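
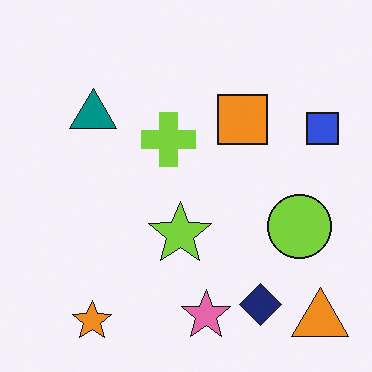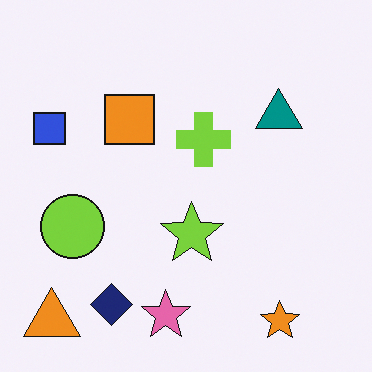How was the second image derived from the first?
Flipped horizontally (left ↔ right).

The blue square is in the right of the first image and the left of the second — shapes on opposite sides of the vertical midline have swapped in a mirror flip.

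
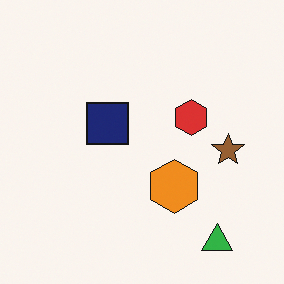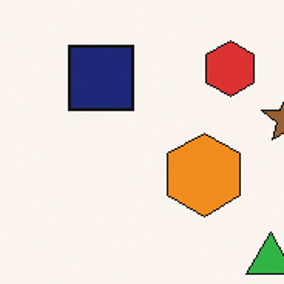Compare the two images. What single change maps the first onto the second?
Cropped slightly and scaled back up.

The visible shapes are larger and the field of view is narrower; shapes near the original edges may be partly or wholly outside the frame — a crop-and-rescale.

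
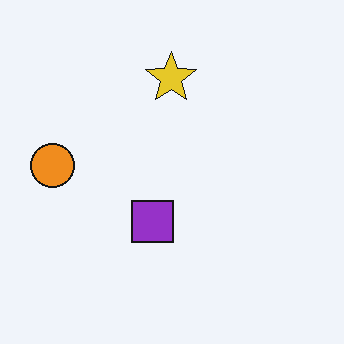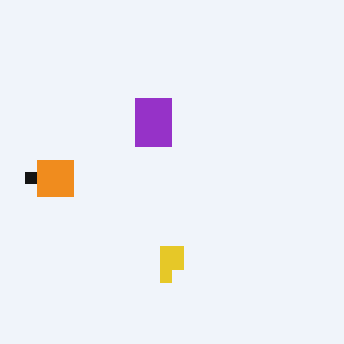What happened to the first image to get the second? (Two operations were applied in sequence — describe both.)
This is the original image heavily pixelated into large blocks, then flipped vertically (top ↔ bottom).

Shapes are reduced to large square blocks; fine edges and outlines are lost — a downscale-then-upscale (mosaic) effect. The yellow star is in the top of the first image and the bottom of the second — shapes on opposite sides of the horizontal midline have swapped in a mirror flip.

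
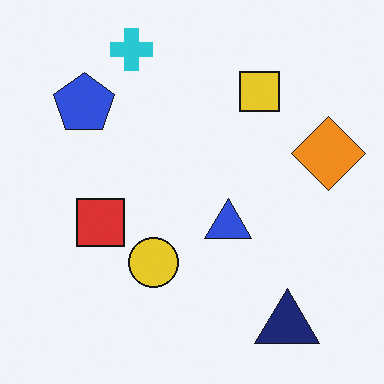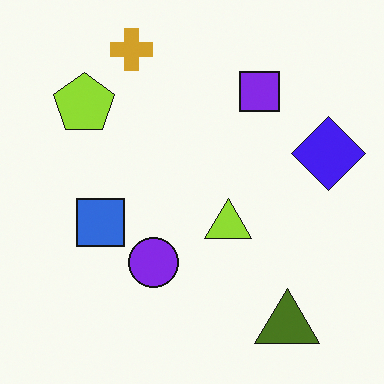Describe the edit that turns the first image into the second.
This is the original image hue-shifted through roughly half the color wheel.

Every shape's color has rotated by the same amount around the hue wheel — a uniform hue shift.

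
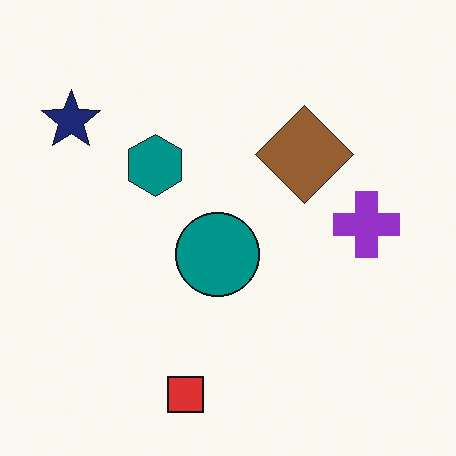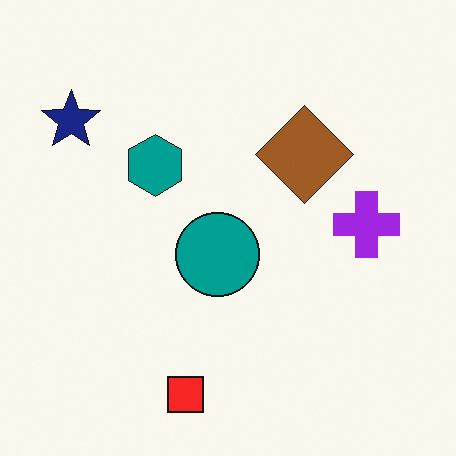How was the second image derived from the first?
It was slightly oversaturated.

All colors are more vivid — a global saturation change.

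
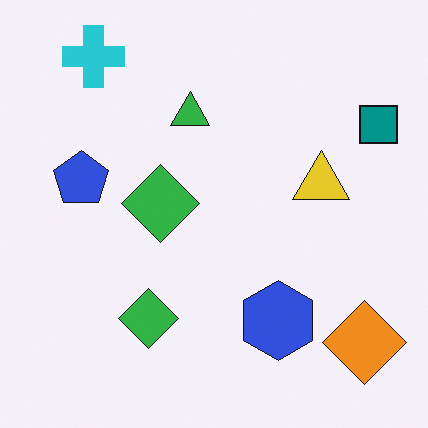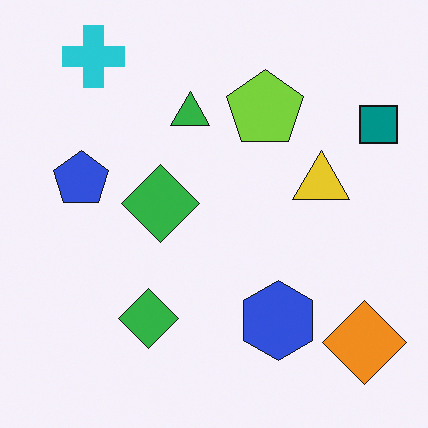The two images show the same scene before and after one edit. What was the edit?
Overlaid with an additional lime pentagon.

A lime pentagon appears in the second image that is absent from the first.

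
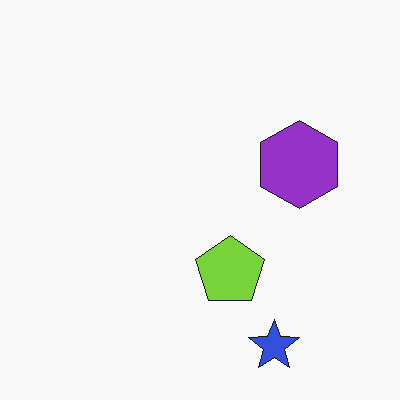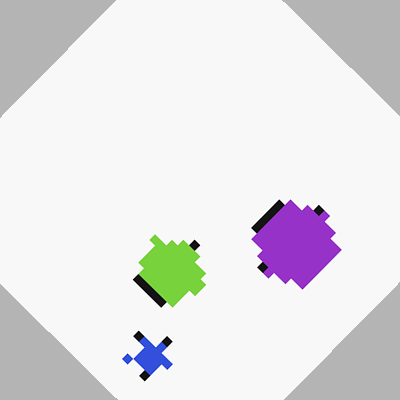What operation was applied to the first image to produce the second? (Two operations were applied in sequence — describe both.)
The transformation is: moderately pixelated, then rotated clockwise by a large amount — several tens of degrees.

Shapes are reduced to large square blocks; fine edges and outlines are lost — a downscale-then-upscale (mosaic) effect. Every shape is tilted by the same angle and the image corners show triangular fill wedges — a whole-image rotation by a non-right angle.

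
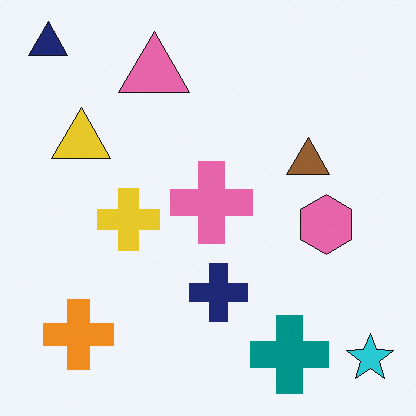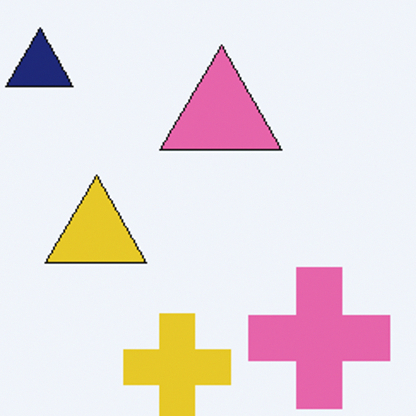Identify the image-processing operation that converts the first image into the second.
Cropped tightly and scaled back up.

The visible shapes are larger and the field of view is narrower; shapes near the original edges may be partly or wholly outside the frame — a crop-and-rescale.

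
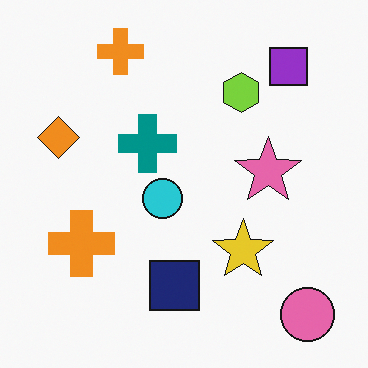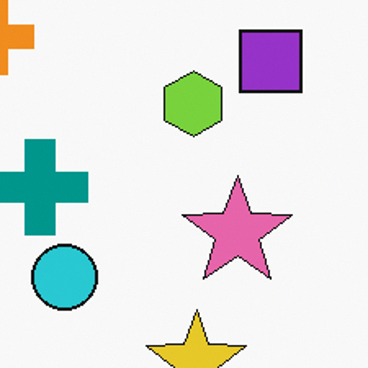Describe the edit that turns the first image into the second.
Cropped to a noticeably smaller region and rescaled.

The visible shapes are larger and the field of view is narrower; shapes near the original edges may be partly or wholly outside the frame — a crop-and-rescale.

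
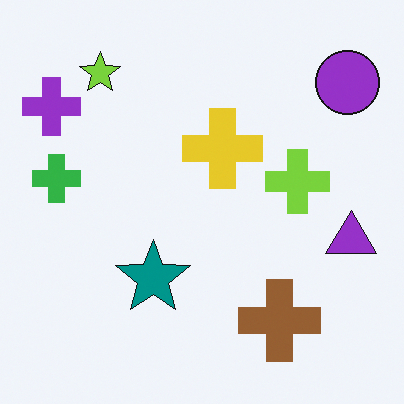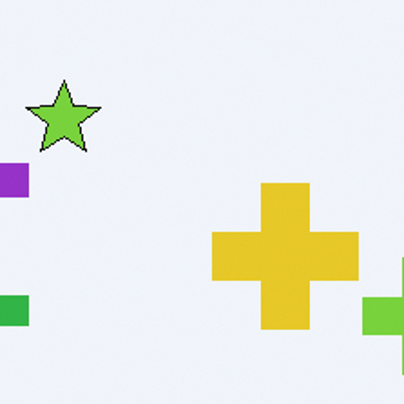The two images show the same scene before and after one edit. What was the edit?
This is the original image cropped tightly and scaled back up.

The visible shapes are larger and the field of view is narrower; shapes near the original edges may be partly or wholly outside the frame — a crop-and-rescale.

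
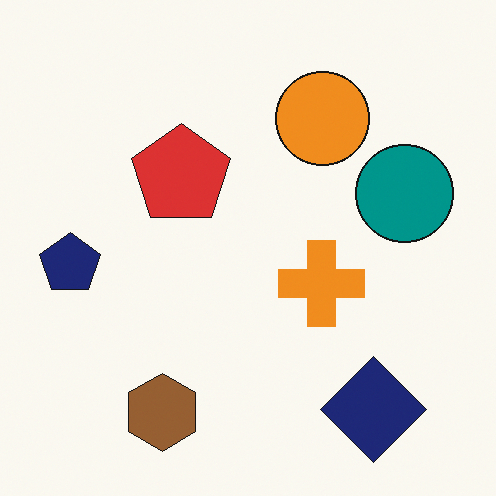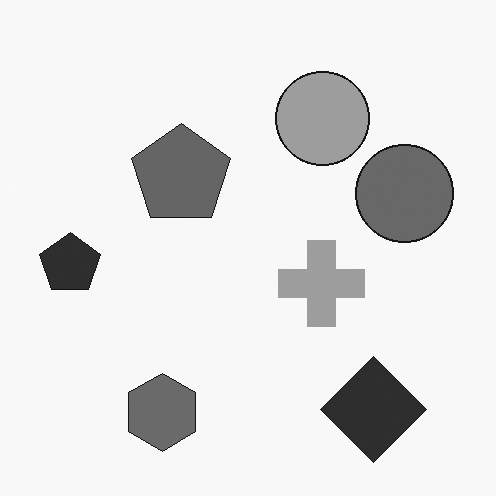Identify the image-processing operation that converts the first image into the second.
The second image is the first converted to grayscale.

All color is removed — every shape is now a shade of grey.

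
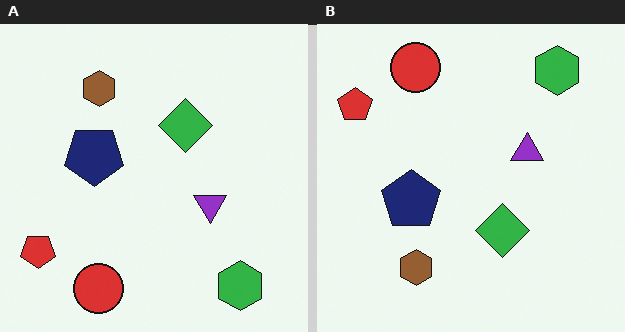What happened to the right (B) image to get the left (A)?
The image was flipped vertically (top ↔ bottom).

The red circle is in the top-left of the right (B) image and the bottom-left of the left (A) — shapes on opposite sides of the horizontal midline have swapped in a mirror flip.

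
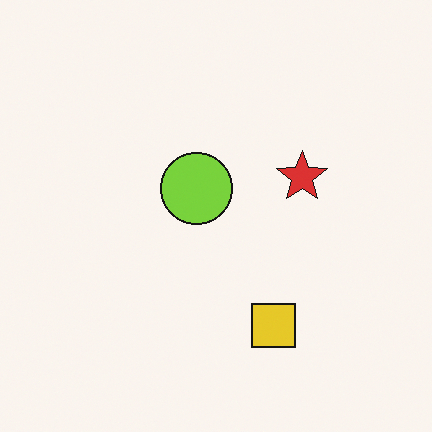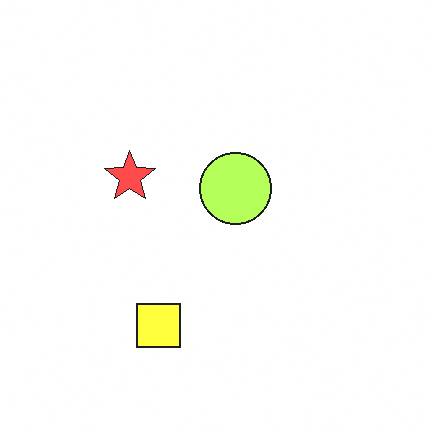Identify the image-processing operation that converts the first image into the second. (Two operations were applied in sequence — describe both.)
The second image is the first flipped horizontally (left ↔ right), then noticeably brightened.

The red star is in the right of the first image and the left of the second — shapes on opposite sides of the vertical midline have swapped in a mirror flip. Every pixel — background and shapes alike — is uniformly brightened.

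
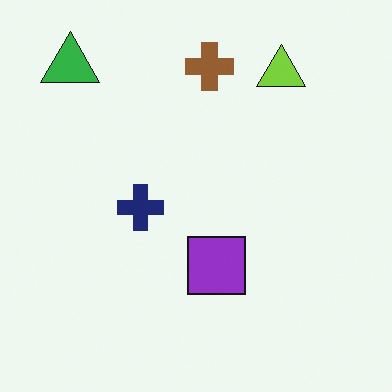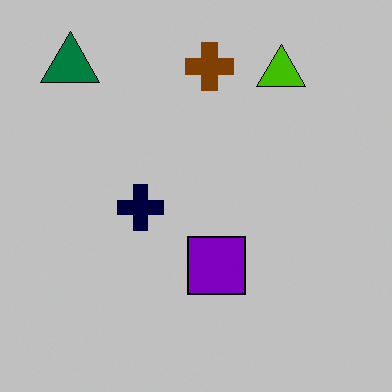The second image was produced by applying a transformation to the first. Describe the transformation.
The transformation is: heavily posterized to just a handful of flat colors.

Each flat color has snapped to a coarser quantized level — most visibly, the near-white background has dropped to a flat grey.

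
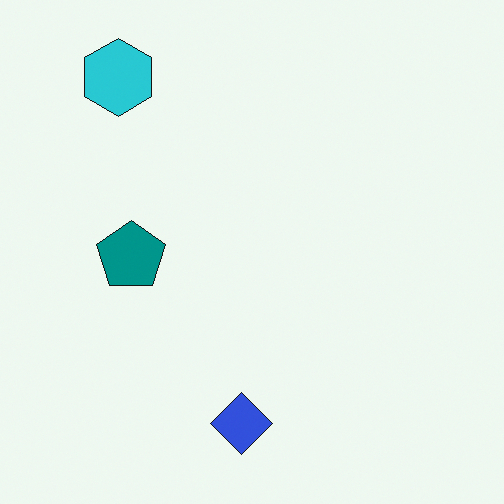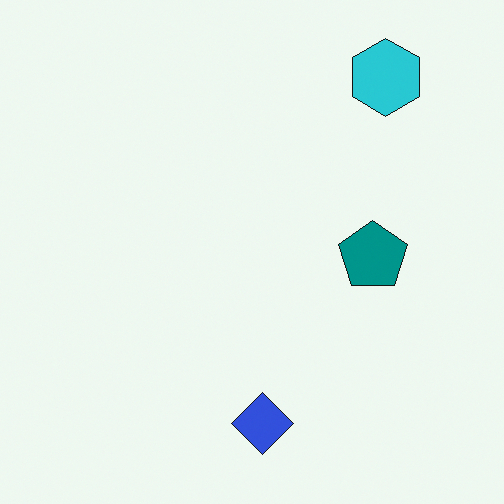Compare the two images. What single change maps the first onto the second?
The second image is the first flipped horizontally (left ↔ right).

The cyan hexagon is in the top-left of the first image and the top-right of the second — shapes on opposite sides of the vertical midline have swapped in a mirror flip.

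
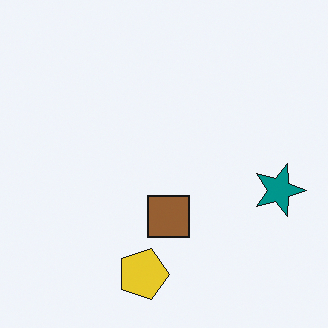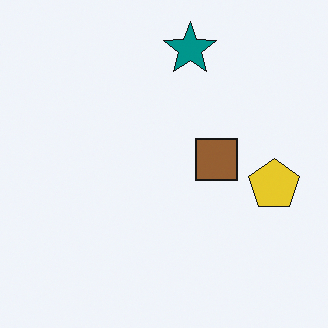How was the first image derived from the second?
Rotated 90° clockwise.

The teal star sits in the top of the second image and the right of the first — consistent with a whole-image 90° clockwise rotation.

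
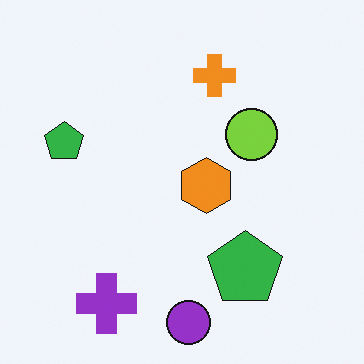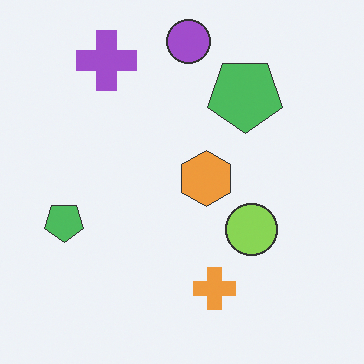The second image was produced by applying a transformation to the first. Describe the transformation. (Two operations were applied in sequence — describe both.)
This is the original image flipped vertically (top ↔ bottom), then given slightly reduced contrast.

The purple circle is in the bottom of the first image and the top of the second — shapes on opposite sides of the horizontal midline have swapped in a mirror flip. Tones are pushed toward mid-grey across the whole image — a global contrast change.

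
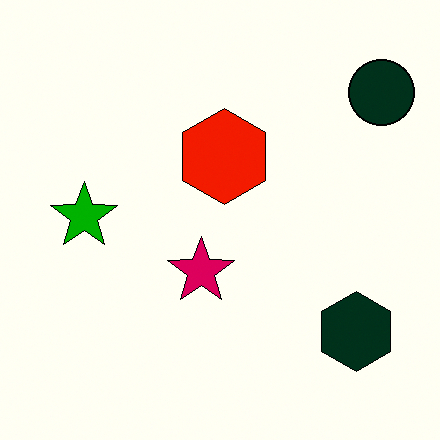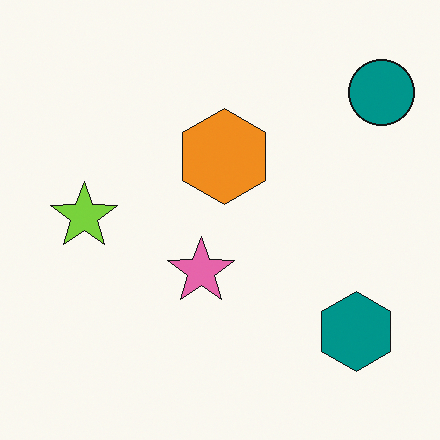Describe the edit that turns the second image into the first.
Given much higher contrast.

Tones are pushed away from mid-grey across the whole image — a global contrast change.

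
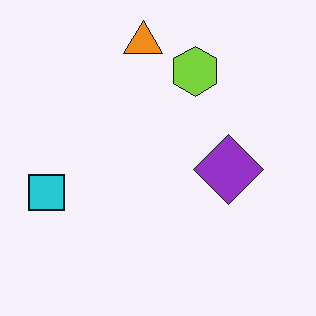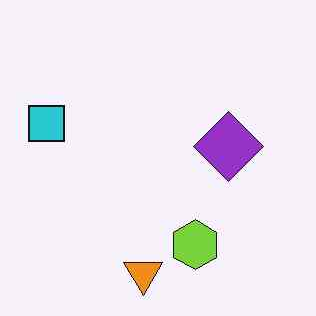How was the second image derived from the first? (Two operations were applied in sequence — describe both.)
The second image is the first given moderate JPEG compression, then flipped vertically (top ↔ bottom).

Blocky 8×8 compression artifacts appear around shape edges and the flat background shows ringing — characteristic JPEG degradation. The orange triangle is in the top of the first image and the bottom of the second — shapes on opposite sides of the horizontal midline have swapped in a mirror flip.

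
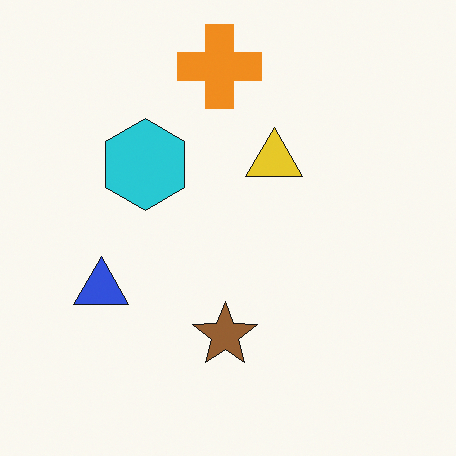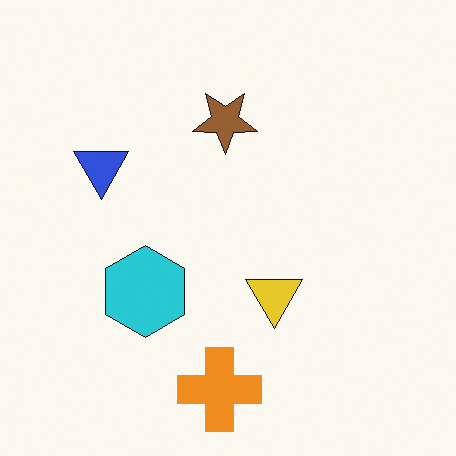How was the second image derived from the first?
It was flipped vertically (top ↔ bottom).

The orange cross is in the top of the first image and the bottom of the second — shapes on opposite sides of the horizontal midline have swapped in a mirror flip.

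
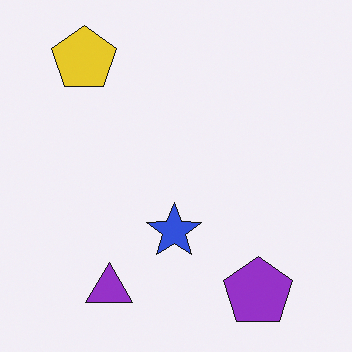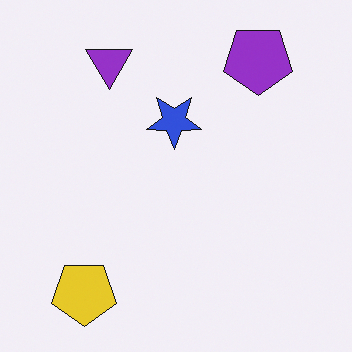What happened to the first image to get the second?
The image was flipped vertically (top ↔ bottom).

The yellow pentagon is in the top-left of the first image and the bottom-left of the second — shapes on opposite sides of the horizontal midline have swapped in a mirror flip.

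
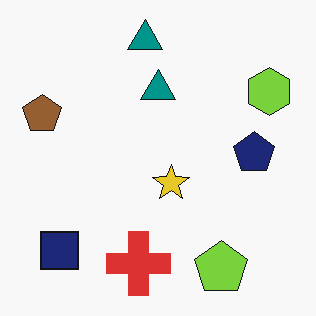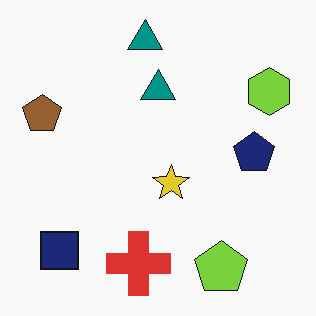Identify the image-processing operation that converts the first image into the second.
The image was given moderate JPEG compression.

Blocky 8×8 compression artifacts appear around shape edges and the flat background shows ringing — characteristic JPEG degradation.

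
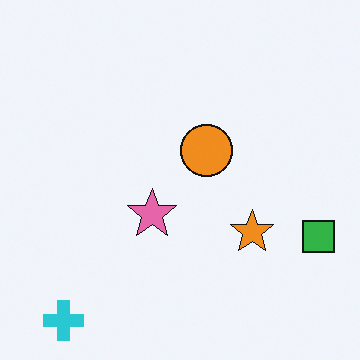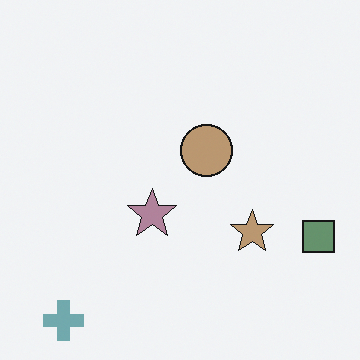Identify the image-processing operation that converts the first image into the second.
It was made much more muted (saturation change).

All colors are more muted and greyish — a global saturation change.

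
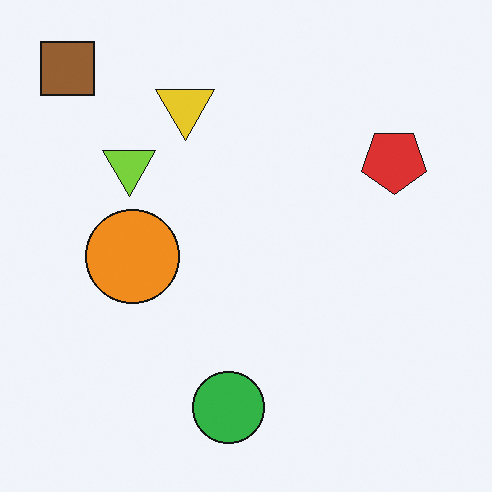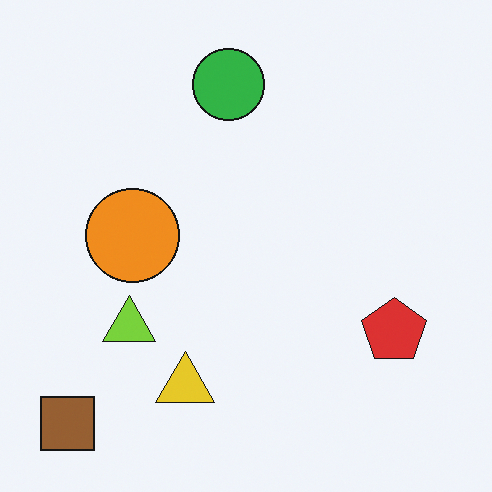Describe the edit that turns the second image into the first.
Flipped vertically (top ↔ bottom).

The brown square is in the bottom-left of the second image and the top-left of the first — shapes on opposite sides of the horizontal midline have swapped in a mirror flip.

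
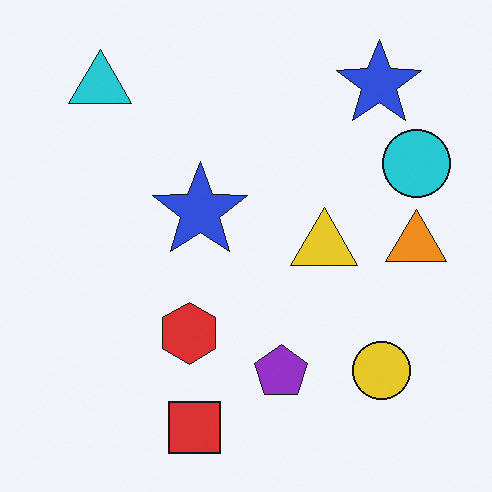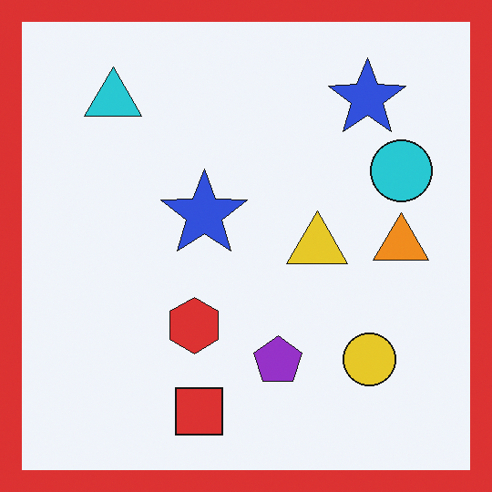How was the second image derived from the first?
It was framed with a red border.

A solid red frame runs around the edge of the second image, with the content slightly shrunk inside it.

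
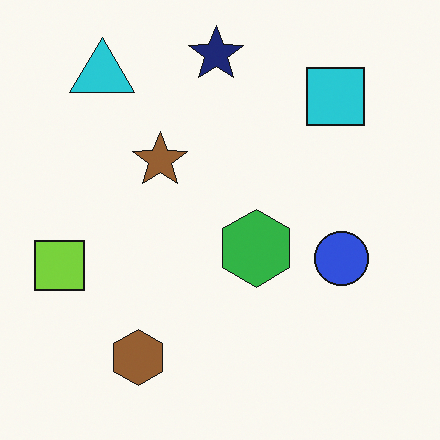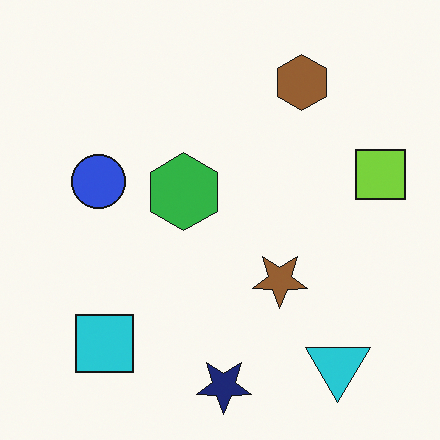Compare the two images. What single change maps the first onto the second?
This is the original image rotated 180°.

The cyan triangle sits in the top-left of the first image and the bottom-right of the second — consistent with a whole-image 180° rotation.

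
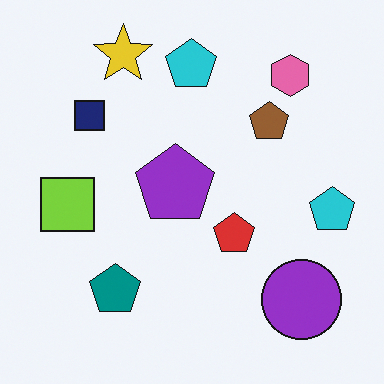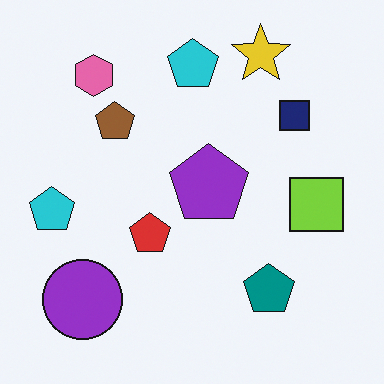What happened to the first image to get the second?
The second image is the first flipped horizontally (left ↔ right).

The lime square is in the left of the first image and the right of the second — shapes on opposite sides of the vertical midline have swapped in a mirror flip.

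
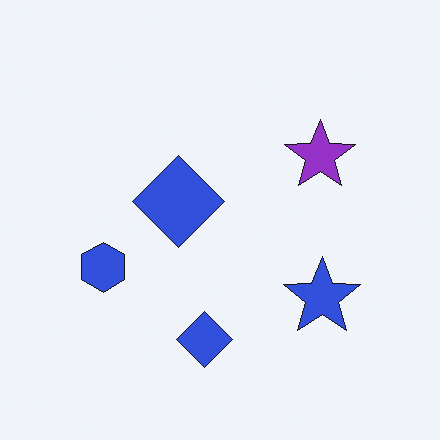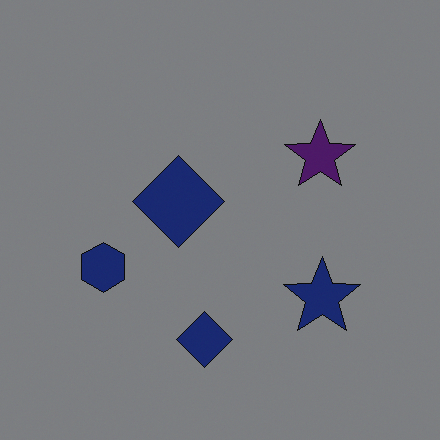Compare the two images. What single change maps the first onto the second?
This is the original image substantially darkened.

Every pixel — background and shapes alike — is uniformly darkened.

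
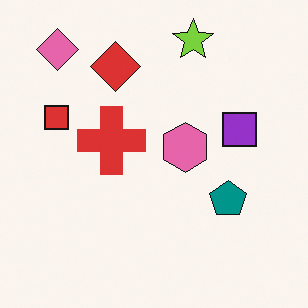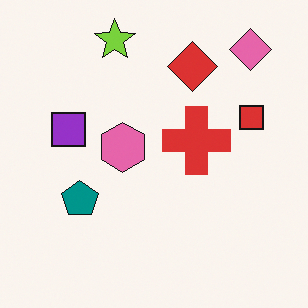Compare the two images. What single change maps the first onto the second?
The second image is the first flipped horizontally (left ↔ right).

The red square is in the left of the first image and the right of the second — shapes on opposite sides of the vertical midline have swapped in a mirror flip.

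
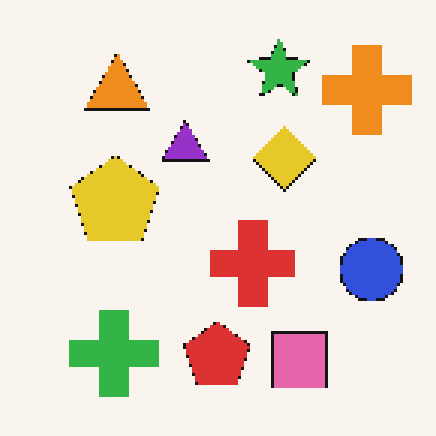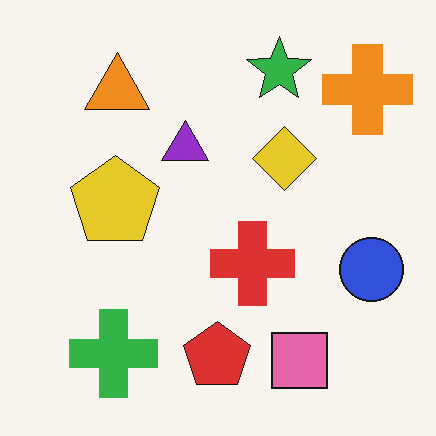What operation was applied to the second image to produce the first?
It was mildly pixelated.

Shapes are reduced to large square blocks; fine edges and outlines are lost — a downscale-then-upscale (mosaic) effect.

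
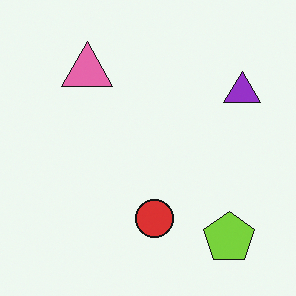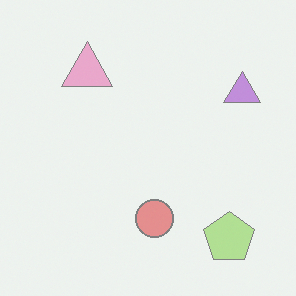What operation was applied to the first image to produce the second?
The image was given much lower contrast.

Tones are pushed toward mid-grey across the whole image — a global contrast change.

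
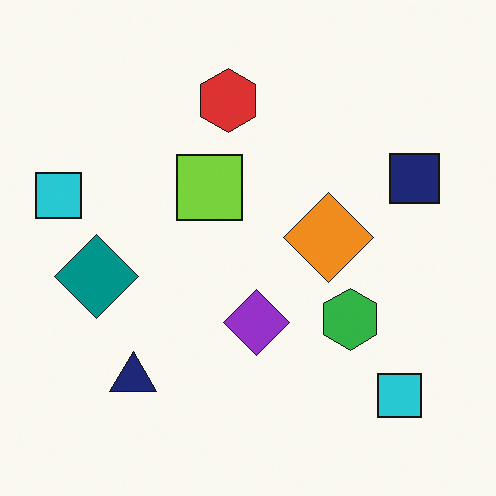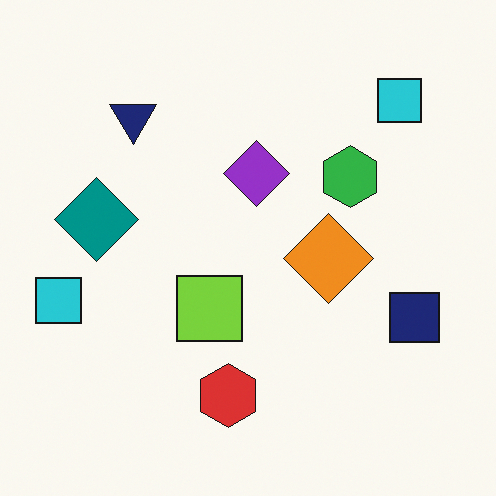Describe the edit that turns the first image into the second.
Flipped vertically (top ↔ bottom).

The red hexagon is in the top of the first image and the bottom of the second — shapes on opposite sides of the horizontal midline have swapped in a mirror flip.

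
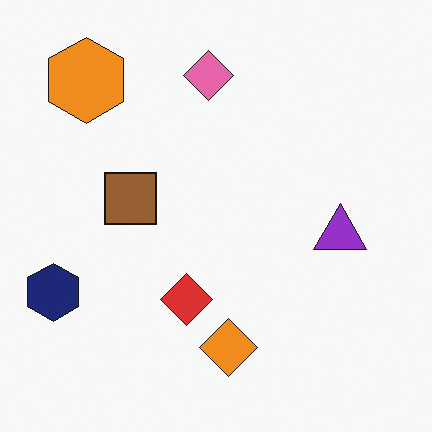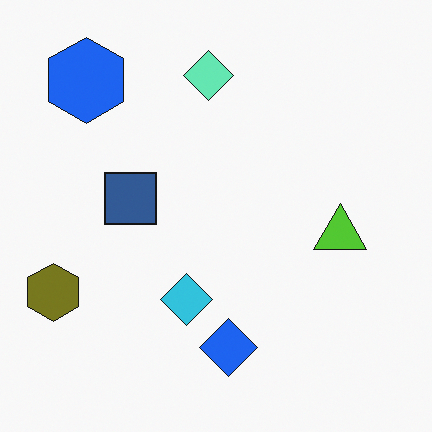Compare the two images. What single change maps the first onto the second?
It was hue-shifted through roughly half the color wheel.

Every shape's color has rotated by the same amount around the hue wheel — a uniform hue shift.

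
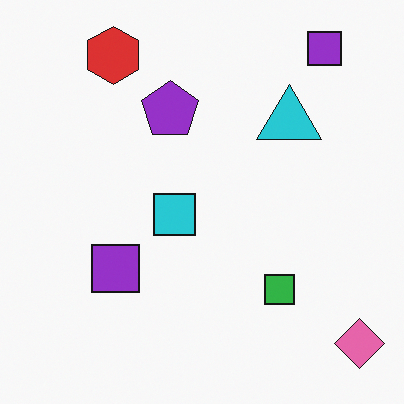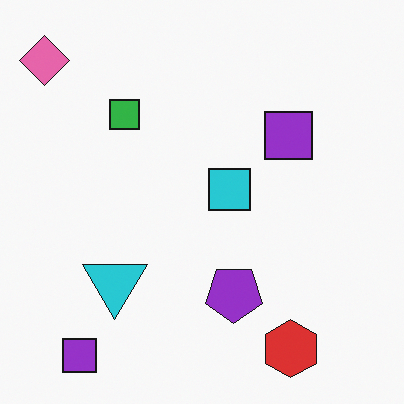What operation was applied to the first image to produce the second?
The second image is the first rotated 180°.

The pink diamond sits in the bottom-right of the first image and the top-left of the second — consistent with a whole-image 180° rotation.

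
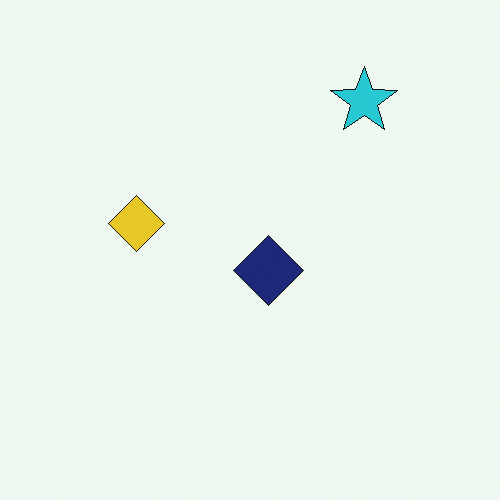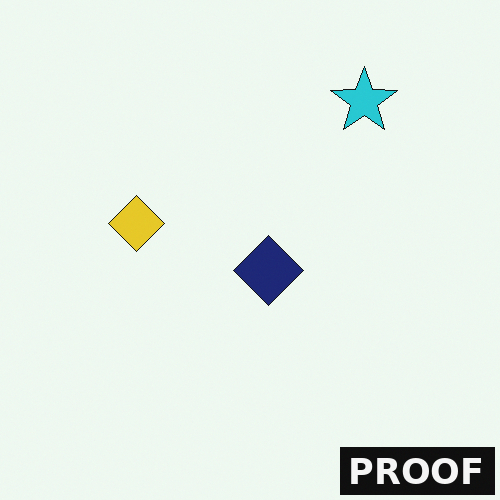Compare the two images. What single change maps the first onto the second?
It was watermarked with the text "PROOF" in the lower-right corner.

A dark label reading "PROOF" appears in the lower-right corner.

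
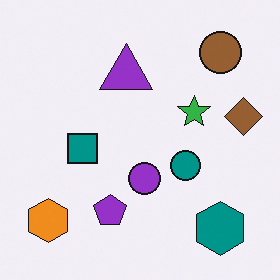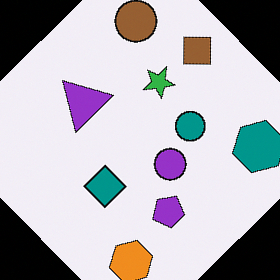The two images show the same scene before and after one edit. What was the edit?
The transformation is: rotated counter-clockwise by a large amount — several tens of degrees.

Every shape is tilted by the same angle and the image corners show triangular fill wedges — a whole-image rotation by a non-right angle.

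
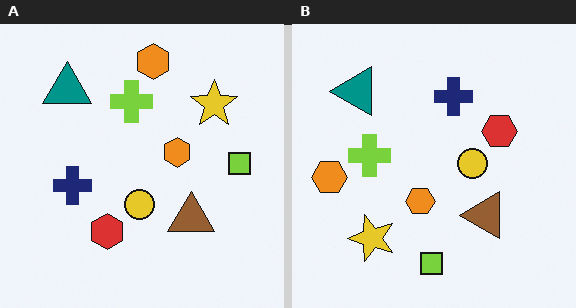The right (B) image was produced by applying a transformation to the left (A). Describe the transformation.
The right (B) image is the left (A) transposed (reflected across the top-left ↔ bottom-right diagonal).

Shapes have swapped their row and column positions — what was in the top-right is now in the bottom-left — a diagonal reflection.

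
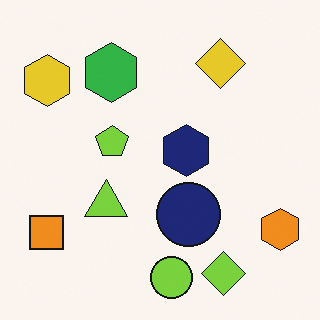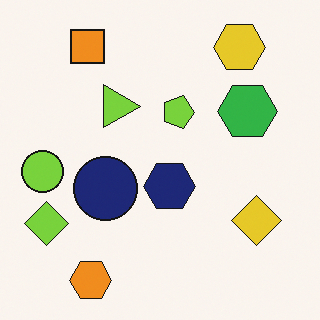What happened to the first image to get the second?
This is the original image rotated 90° clockwise.

The yellow hexagon sits in the top-left of the first image and the top-right of the second — consistent with a whole-image 90° clockwise rotation.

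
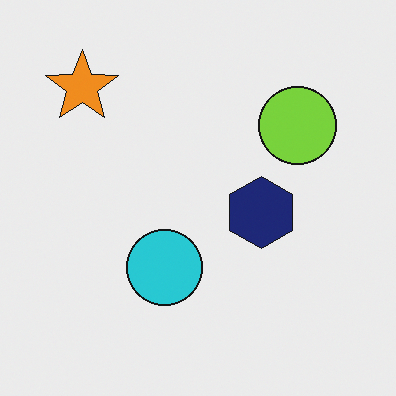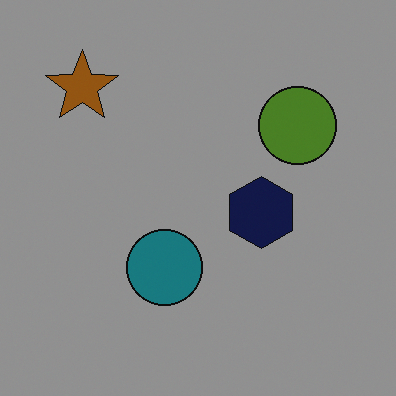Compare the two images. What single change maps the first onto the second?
Darkened a lot.

Every pixel — background and shapes alike — is uniformly darkened.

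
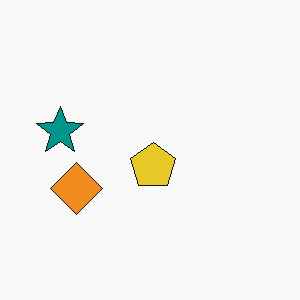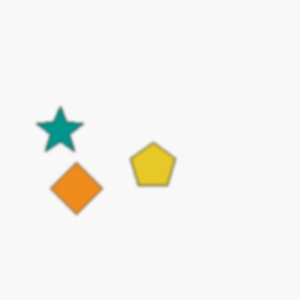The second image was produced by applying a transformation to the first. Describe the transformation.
The second image is the first slightly softened.

Shape edges and outlines are uniformly softened across the whole image.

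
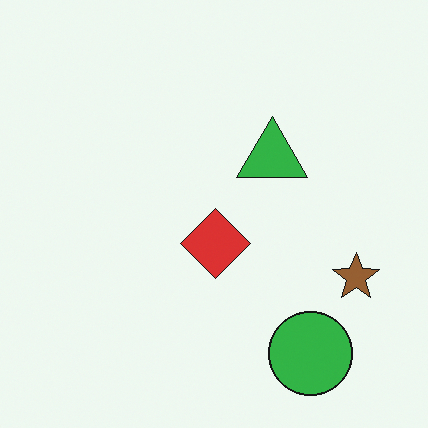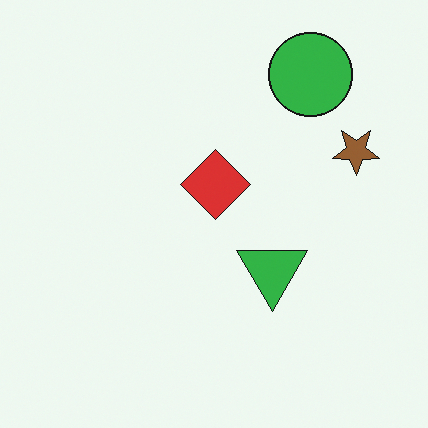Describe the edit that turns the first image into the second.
The transformation is: flipped vertically (top ↔ bottom).

The green circle is in the bottom-right of the first image and the top-right of the second — shapes on opposite sides of the horizontal midline have swapped in a mirror flip.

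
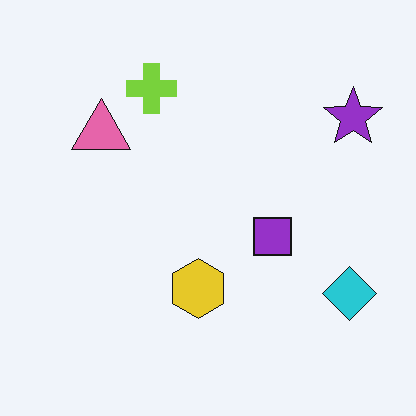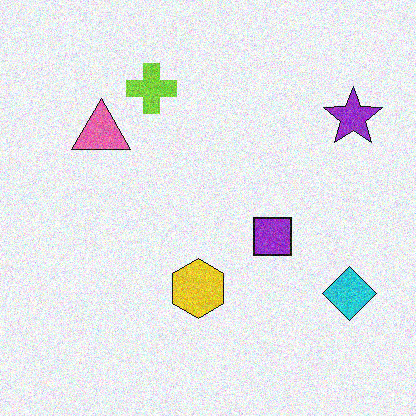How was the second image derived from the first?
The image was degraded with moderate additive noise.

Random speckle covers the whole image, including the flat background.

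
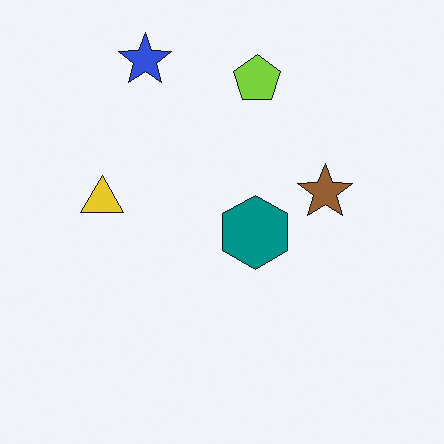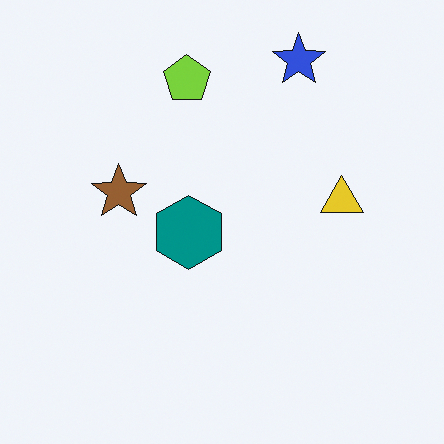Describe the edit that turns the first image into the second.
Flipped horizontally (left ↔ right).

The yellow triangle is in the left of the first image and the right of the second — shapes on opposite sides of the vertical midline have swapped in a mirror flip.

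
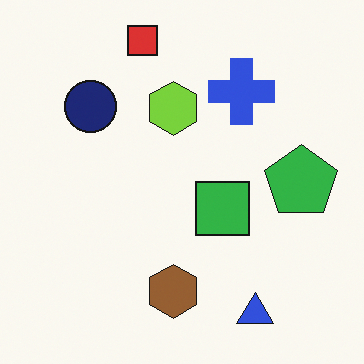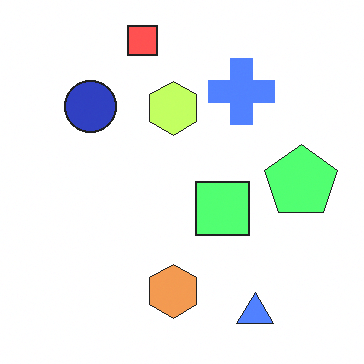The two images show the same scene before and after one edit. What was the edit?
The image was noticeably brightened.

Every pixel — background and shapes alike — is uniformly brightened.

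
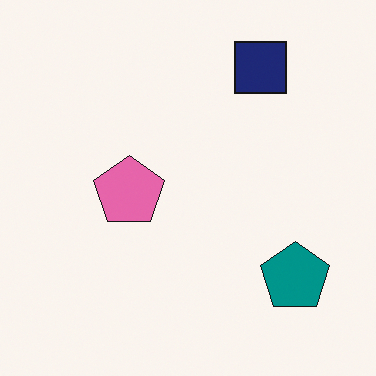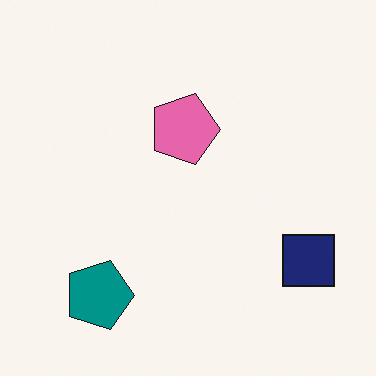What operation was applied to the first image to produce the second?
This is the original image rotated 90° clockwise.

The navy square sits in the top-right of the first image and the bottom-right of the second — consistent with a whole-image 90° clockwise rotation.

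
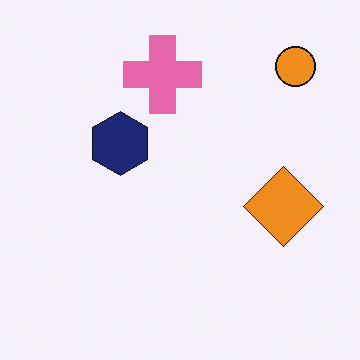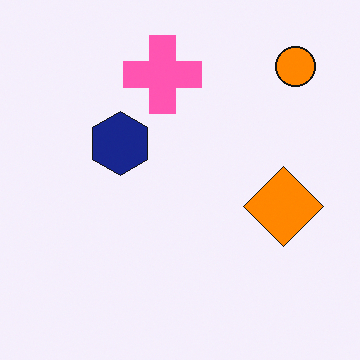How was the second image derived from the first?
The second image is the first slightly oversaturated.

All colors are more vivid — a global saturation change.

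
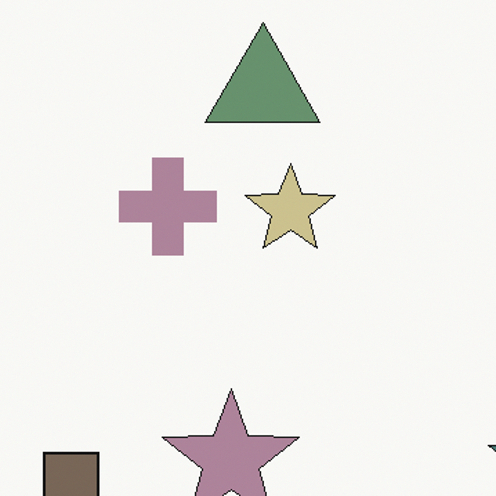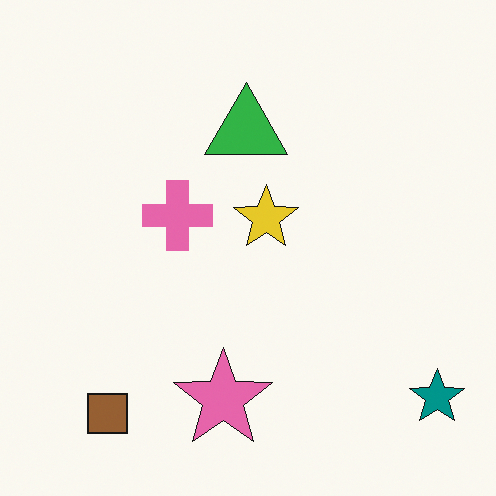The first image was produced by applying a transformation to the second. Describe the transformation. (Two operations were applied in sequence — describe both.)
This is the original image heavily desaturated, then cropped slightly and scaled back up.

All colors are more muted and greyish — a global saturation change. The visible shapes are larger and the field of view is narrower; shapes near the original edges may be partly or wholly outside the frame — a crop-and-rescale.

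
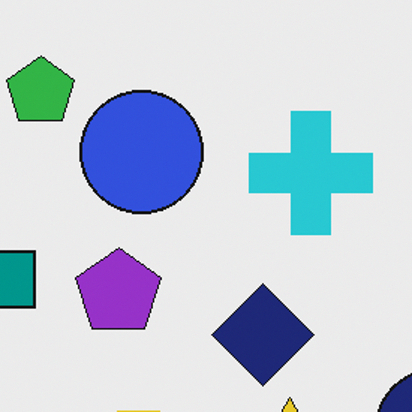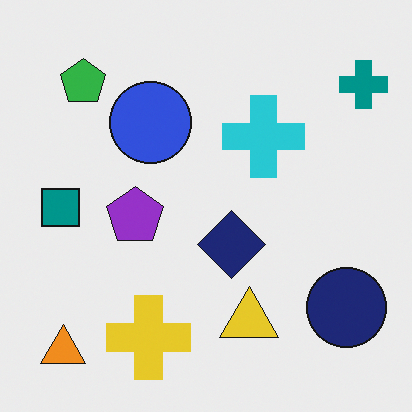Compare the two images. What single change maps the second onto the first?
The first image is the second cropped slightly and scaled back up.

The visible shapes are larger and the field of view is narrower; shapes near the original edges may be partly or wholly outside the frame — a crop-and-rescale.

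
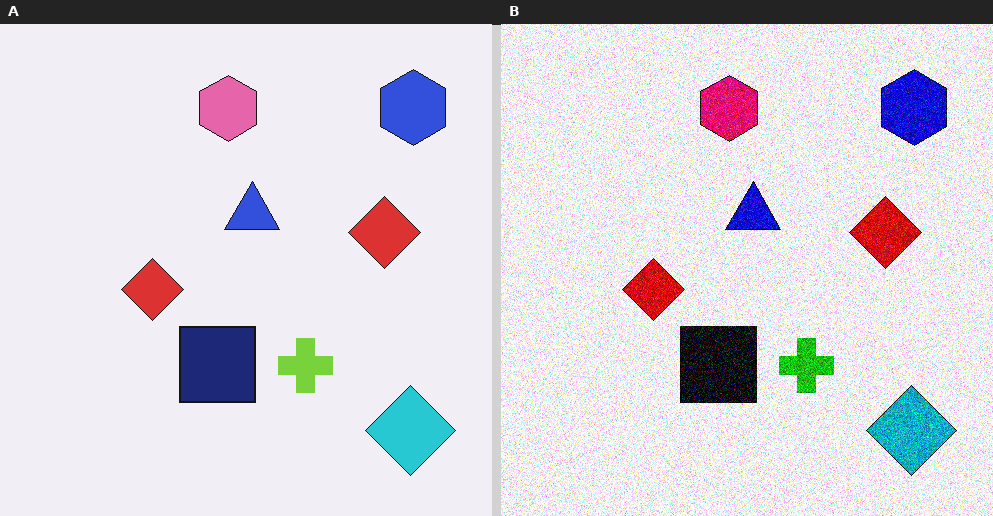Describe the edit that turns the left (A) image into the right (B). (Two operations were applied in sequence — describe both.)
It was given much higher contrast, then degraded with strong gaussian noise.

Tones are pushed away from mid-grey across the whole image — a global contrast change. Random speckle covers the whole image, including the flat background.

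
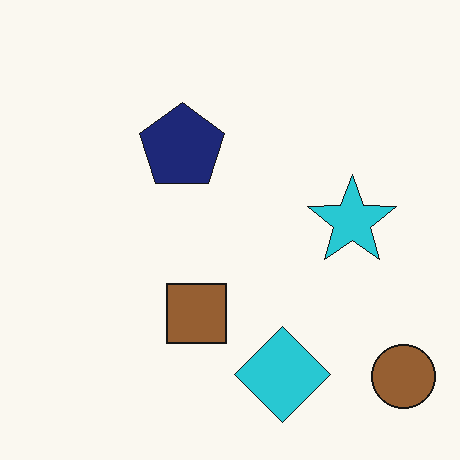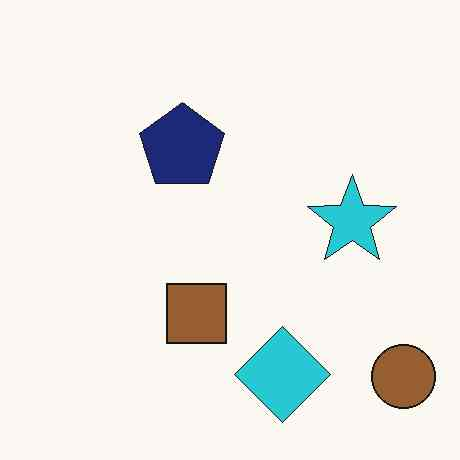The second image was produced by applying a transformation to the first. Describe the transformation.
It was given moderate JPEG compression.

Blocky 8×8 compression artifacts appear around shape edges and the flat background shows ringing — characteristic JPEG degradation.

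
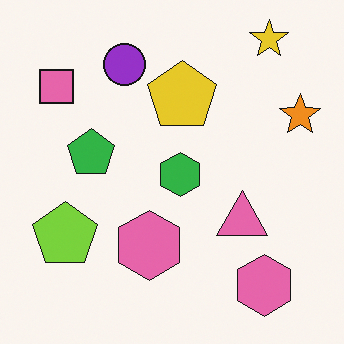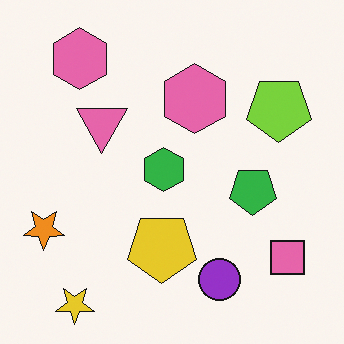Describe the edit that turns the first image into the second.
It was rotated 180°.

The yellow star sits in the top-right of the first image and the bottom-left of the second — consistent with a whole-image 180° rotation.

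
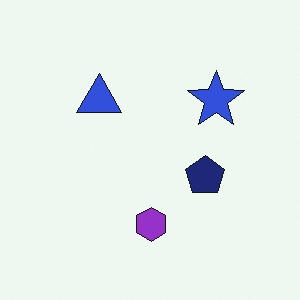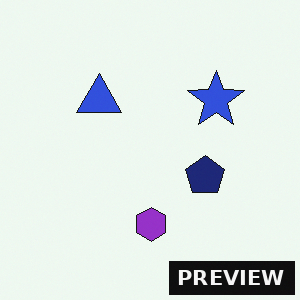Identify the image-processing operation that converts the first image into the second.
This is the original image watermarked with the text "PREVIEW" in the lower-right corner.

A dark label reading "PREVIEW" appears in the lower-right corner.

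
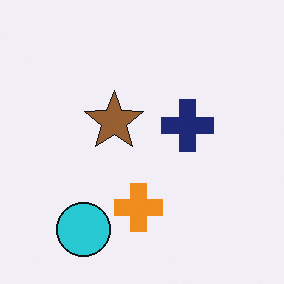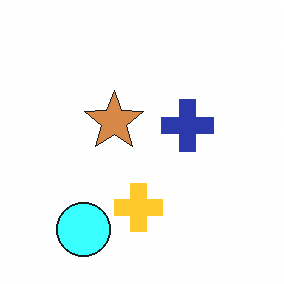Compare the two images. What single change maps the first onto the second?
The second image is the first brightened a lot.

Every pixel — background and shapes alike — is uniformly brightened.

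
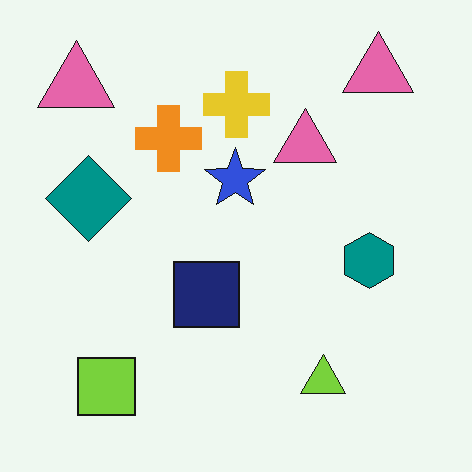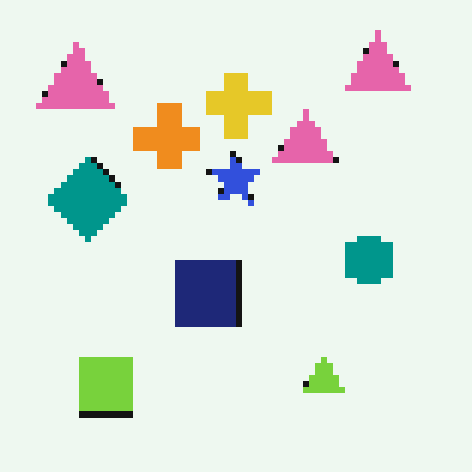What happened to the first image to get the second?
The second image is the first pixelated into visible square blocks.

Shapes are reduced to large square blocks; fine edges and outlines are lost — a downscale-then-upscale (mosaic) effect.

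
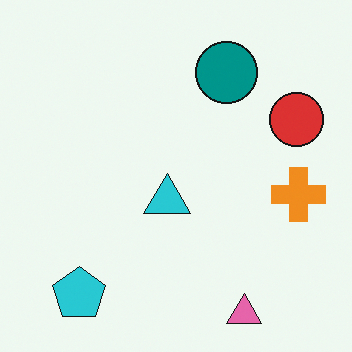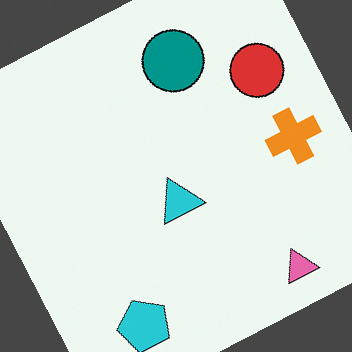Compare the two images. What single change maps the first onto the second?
The transformation is: rotated counter-clockwise by a clearly visible amount.

Every shape is tilted by the same angle and the image corners show triangular fill wedges — a whole-image rotation by a non-right angle.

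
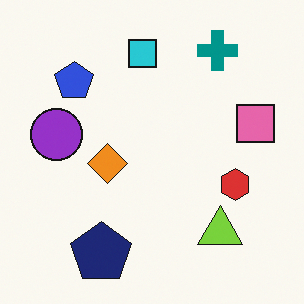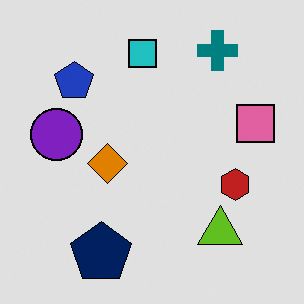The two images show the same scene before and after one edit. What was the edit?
The transformation is: moderately posterized.

Each flat color has snapped to a coarser quantized level — most visibly, the near-white background has dropped to a flat grey.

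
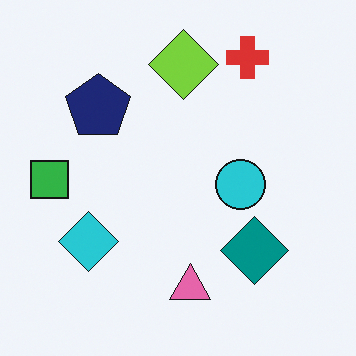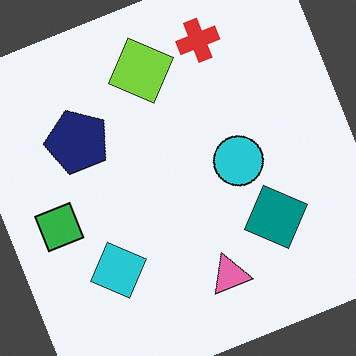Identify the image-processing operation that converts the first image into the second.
Rotated counter-clockwise by a moderate amount.

Every shape is tilted by the same angle and the image corners show triangular fill wedges — a whole-image rotation by a non-right angle.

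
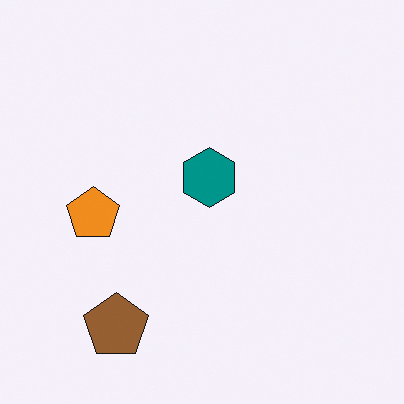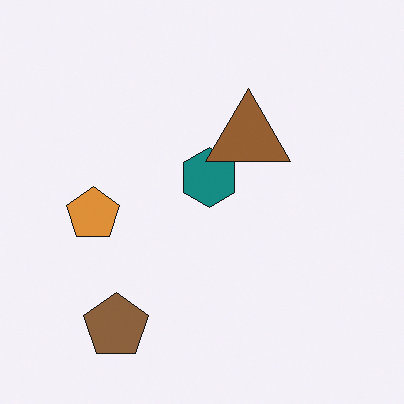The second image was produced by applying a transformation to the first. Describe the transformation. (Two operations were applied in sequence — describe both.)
The image was slightly desaturated, then overlaid with an additional brown triangle.

All colors are more muted and greyish — a global saturation change. A brown triangle appears in the second image that is absent from the first.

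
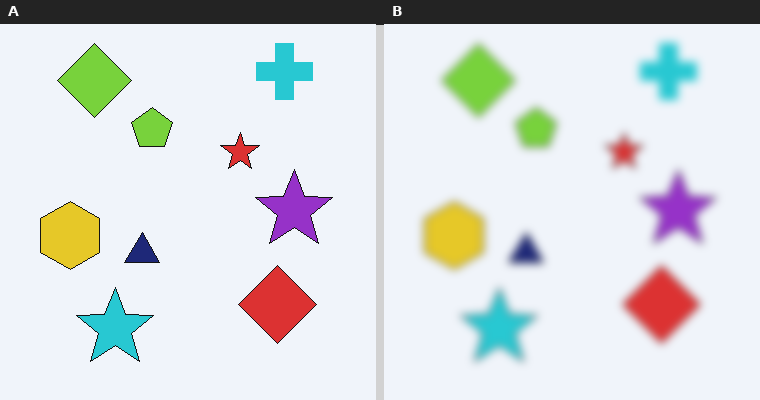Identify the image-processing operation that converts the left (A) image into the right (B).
This is the original image moderately blurred.

Shape edges and outlines are uniformly softened across the whole image.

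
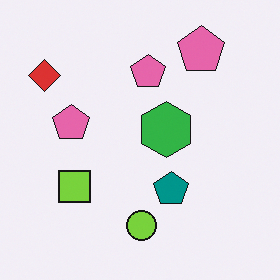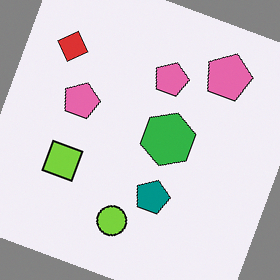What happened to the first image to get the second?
Rotated clockwise by a clearly visible amount.

Every shape is tilted by the same angle and the image corners show triangular fill wedges — a whole-image rotation by a non-right angle.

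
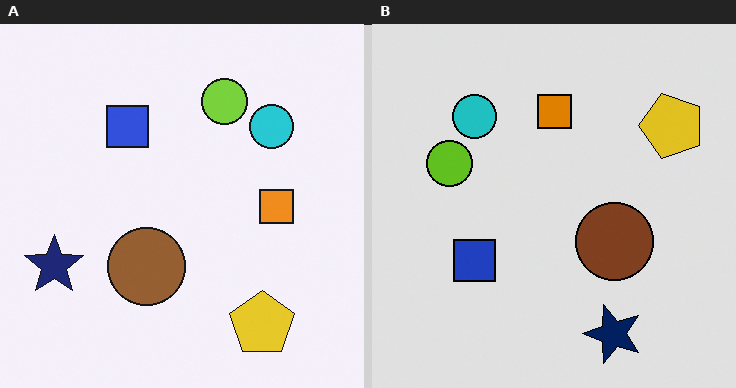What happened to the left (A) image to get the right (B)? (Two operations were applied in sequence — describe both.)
It was rotated 90° counter-clockwise, then posterized to a reduced palette.

The yellow pentagon sits in the bottom-right of the left (A) image and the top-right of the right (B) — consistent with a whole-image 90° counter-clockwise rotation. Each flat color has snapped to a coarser quantized level — most visibly, the near-white background has dropped to a flat grey.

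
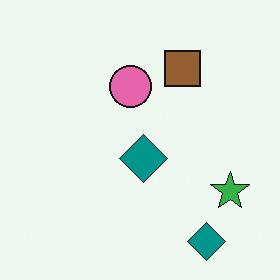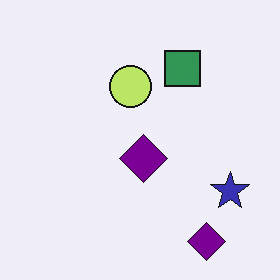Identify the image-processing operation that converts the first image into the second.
The second image is the first hue-shifted by a moderate amount.

Every shape's color has rotated by the same amount around the hue wheel — a uniform hue shift.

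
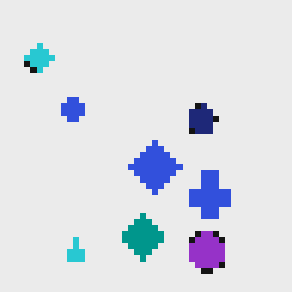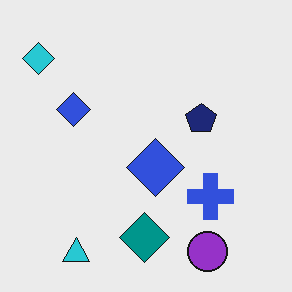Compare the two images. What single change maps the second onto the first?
The first image is the second moderately pixelated.

Shapes are reduced to large square blocks; fine edges and outlines are lost — a downscale-then-upscale (mosaic) effect.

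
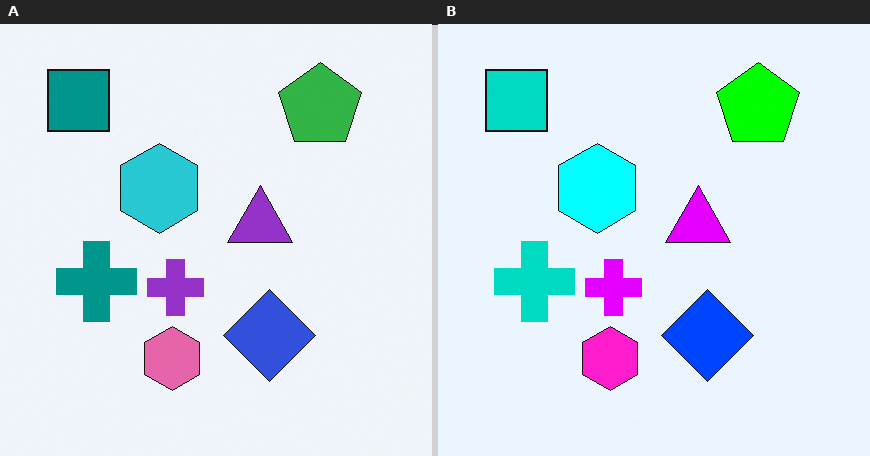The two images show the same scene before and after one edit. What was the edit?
Made much more vivid (saturation change).

All colors are more vivid — a global saturation change.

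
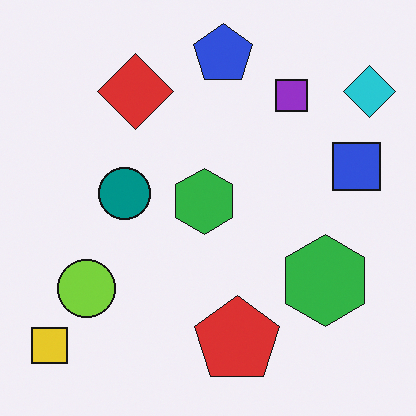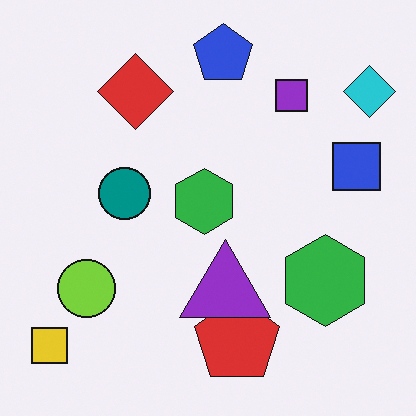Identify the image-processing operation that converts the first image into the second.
The transformation is: overlaid with an additional purple triangle.

A purple triangle appears in the second image that is absent from the first.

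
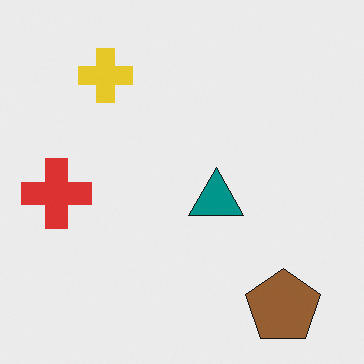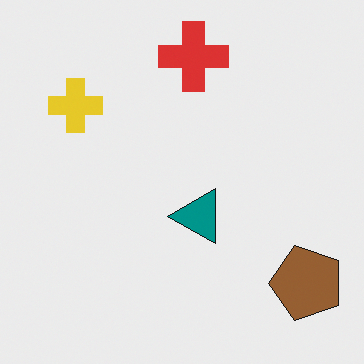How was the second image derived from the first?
Transposed (reflected across the top-left ↔ bottom-right diagonal).

Shapes have swapped their row and column positions — what was in the top-right is now in the bottom-left — a diagonal reflection.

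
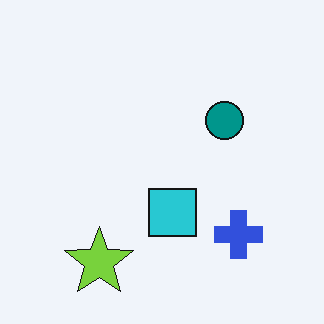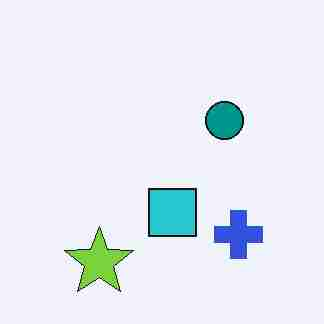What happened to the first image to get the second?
It was degraded with heavy JPEG compression.

Blocky 8×8 compression artifacts appear around shape edges and the flat background shows ringing — characteristic JPEG degradation.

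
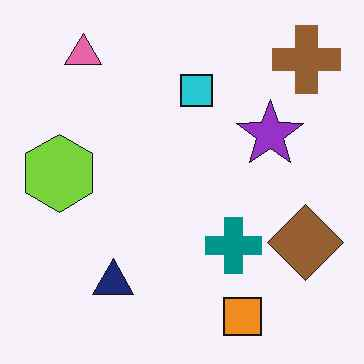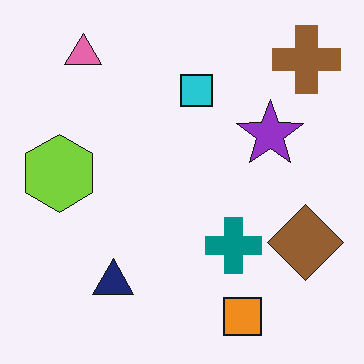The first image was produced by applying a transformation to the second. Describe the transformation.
The image was JPEG-compressed with visible artifacts.

Blocky 8×8 compression artifacts appear around shape edges and the flat background shows ringing — characteristic JPEG degradation.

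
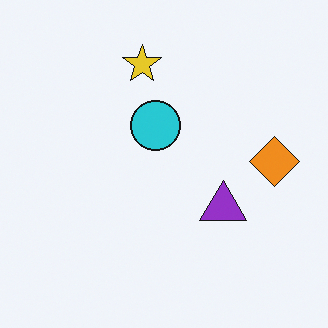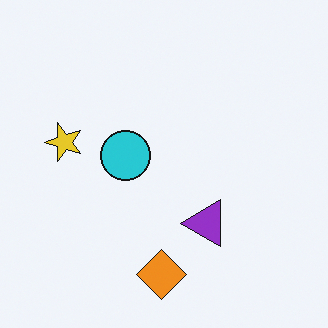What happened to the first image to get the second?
The second image is the first transposed (reflected across the top-left ↔ bottom-right diagonal).

Shapes have swapped their row and column positions — what was in the top-right is now in the bottom-left — a diagonal reflection.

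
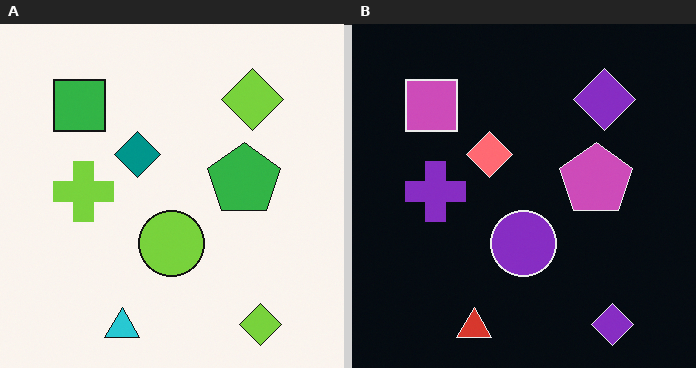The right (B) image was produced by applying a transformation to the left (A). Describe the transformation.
Color-inverted (negative).

The light background has become dark and every shape's color is its complement — a photographic negative.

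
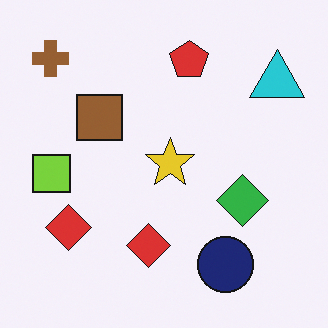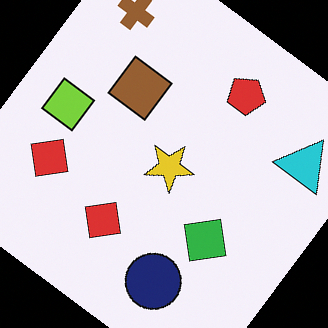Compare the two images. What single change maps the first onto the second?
Rotated clockwise by a large amount — several tens of degrees.

Every shape is tilted by the same angle and the image corners show triangular fill wedges — a whole-image rotation by a non-right angle.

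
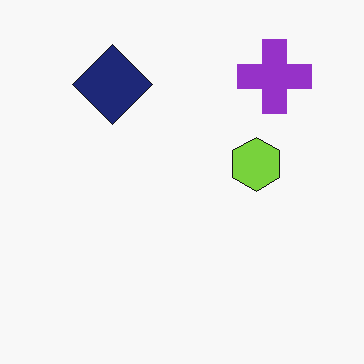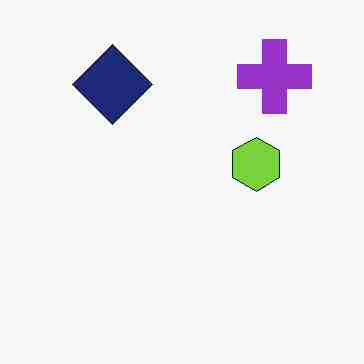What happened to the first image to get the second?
Heavily JPEG-compressed with obvious blocking artifacts.

Blocky 8×8 compression artifacts appear around shape edges and the flat background shows ringing — characteristic JPEG degradation.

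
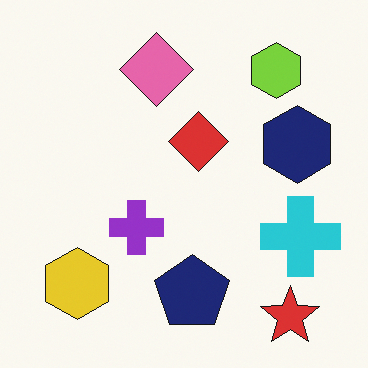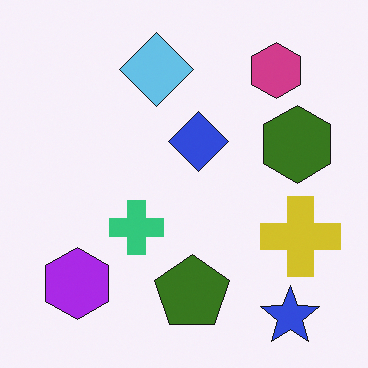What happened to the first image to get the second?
This is the original image hue-shifted by a large amount.

Every shape's color has rotated by the same amount around the hue wheel — a uniform hue shift.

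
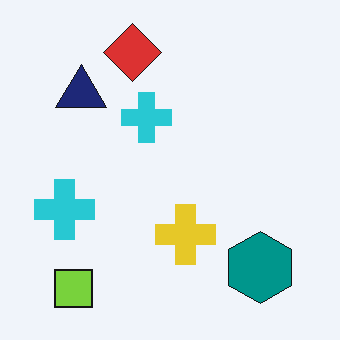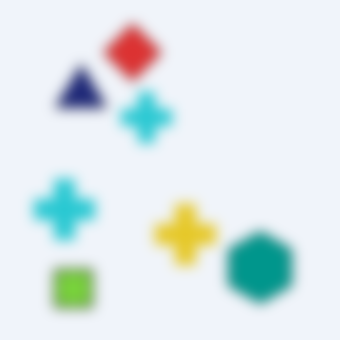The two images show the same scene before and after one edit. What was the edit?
The transformation is: strongly gaussian-blurred.

Shape edges and outlines are uniformly softened across the whole image.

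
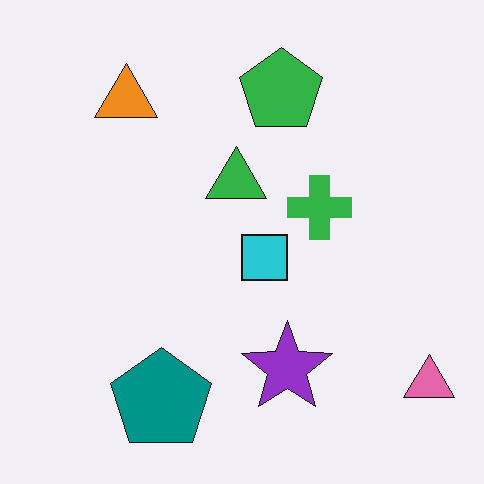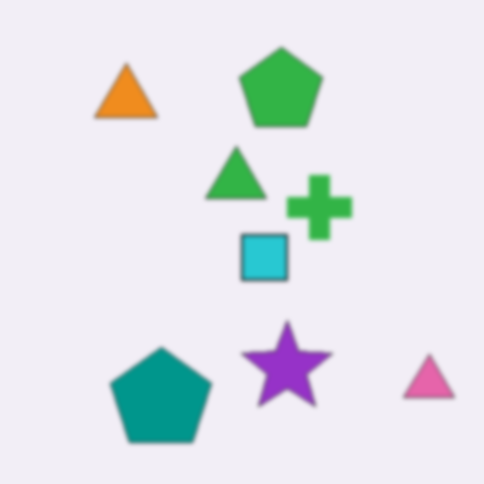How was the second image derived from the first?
The image was slightly softened.

Shape edges and outlines are uniformly softened across the whole image.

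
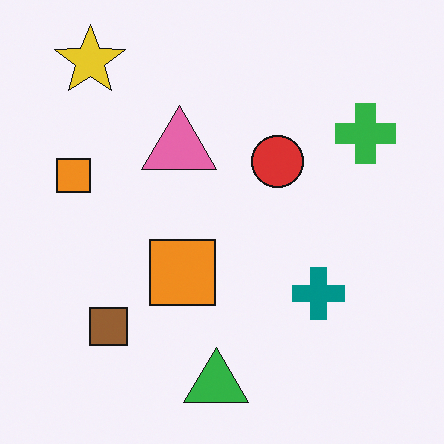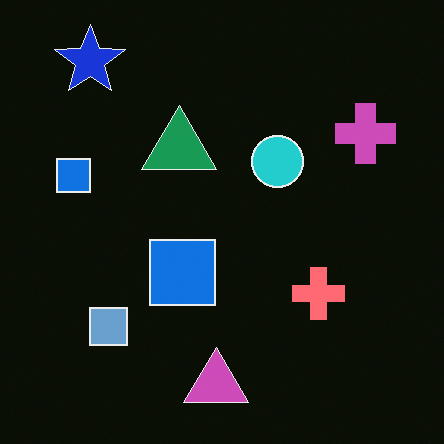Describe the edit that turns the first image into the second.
This is the original image color-inverted (negative).

The light background has become dark and every shape's color is its complement — a photographic negative.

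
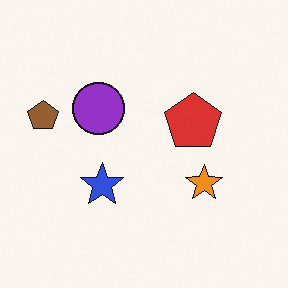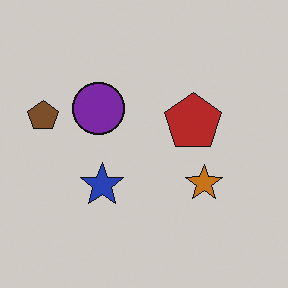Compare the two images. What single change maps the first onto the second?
The second image is the first darkened a little.

Every pixel — background and shapes alike — is uniformly darkened.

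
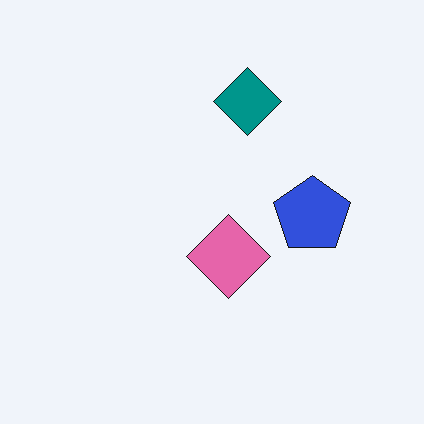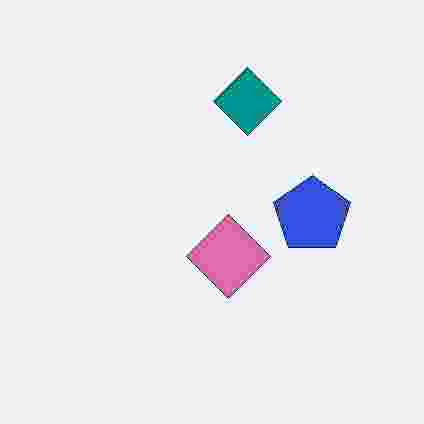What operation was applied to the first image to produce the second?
The transformation is: degraded with heavy JPEG compression.

Blocky 8×8 compression artifacts appear around shape edges and the flat background shows ringing — characteristic JPEG degradation.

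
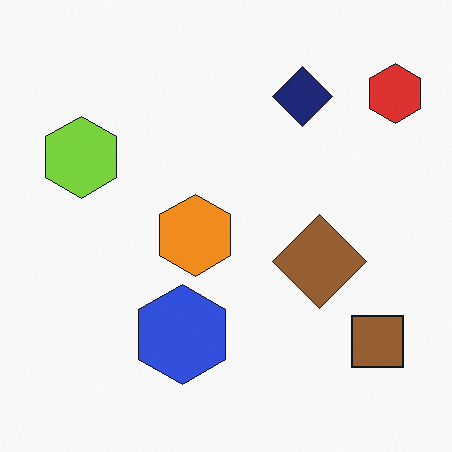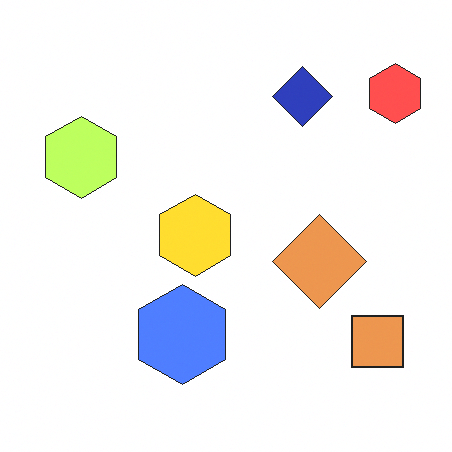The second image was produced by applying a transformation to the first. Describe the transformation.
It was noticeably brightened.

Every pixel — background and shapes alike — is uniformly brightened.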